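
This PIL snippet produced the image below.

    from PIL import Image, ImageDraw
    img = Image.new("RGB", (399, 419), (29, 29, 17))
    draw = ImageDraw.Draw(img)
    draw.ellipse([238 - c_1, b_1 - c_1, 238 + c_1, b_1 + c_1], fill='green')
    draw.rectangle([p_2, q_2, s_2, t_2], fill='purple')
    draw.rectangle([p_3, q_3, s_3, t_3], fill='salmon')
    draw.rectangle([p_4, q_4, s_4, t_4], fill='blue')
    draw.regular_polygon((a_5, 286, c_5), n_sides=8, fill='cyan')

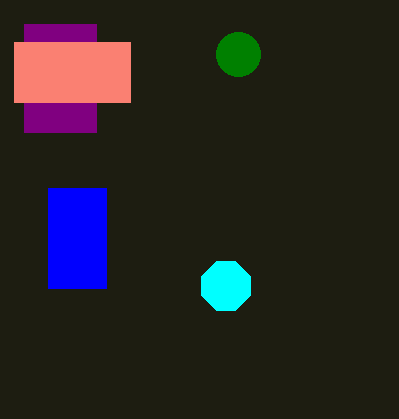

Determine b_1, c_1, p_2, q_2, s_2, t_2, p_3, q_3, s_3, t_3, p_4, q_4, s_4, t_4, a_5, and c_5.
b_1 = 54
c_1 = 22
p_2 = 24
q_2 = 24
s_2 = 96
t_2 = 132
p_3 = 14
q_3 = 42
s_3 = 130
t_3 = 102
p_4 = 48
q_4 = 188
s_4 = 106
t_4 = 288
a_5 = 226
c_5 = 26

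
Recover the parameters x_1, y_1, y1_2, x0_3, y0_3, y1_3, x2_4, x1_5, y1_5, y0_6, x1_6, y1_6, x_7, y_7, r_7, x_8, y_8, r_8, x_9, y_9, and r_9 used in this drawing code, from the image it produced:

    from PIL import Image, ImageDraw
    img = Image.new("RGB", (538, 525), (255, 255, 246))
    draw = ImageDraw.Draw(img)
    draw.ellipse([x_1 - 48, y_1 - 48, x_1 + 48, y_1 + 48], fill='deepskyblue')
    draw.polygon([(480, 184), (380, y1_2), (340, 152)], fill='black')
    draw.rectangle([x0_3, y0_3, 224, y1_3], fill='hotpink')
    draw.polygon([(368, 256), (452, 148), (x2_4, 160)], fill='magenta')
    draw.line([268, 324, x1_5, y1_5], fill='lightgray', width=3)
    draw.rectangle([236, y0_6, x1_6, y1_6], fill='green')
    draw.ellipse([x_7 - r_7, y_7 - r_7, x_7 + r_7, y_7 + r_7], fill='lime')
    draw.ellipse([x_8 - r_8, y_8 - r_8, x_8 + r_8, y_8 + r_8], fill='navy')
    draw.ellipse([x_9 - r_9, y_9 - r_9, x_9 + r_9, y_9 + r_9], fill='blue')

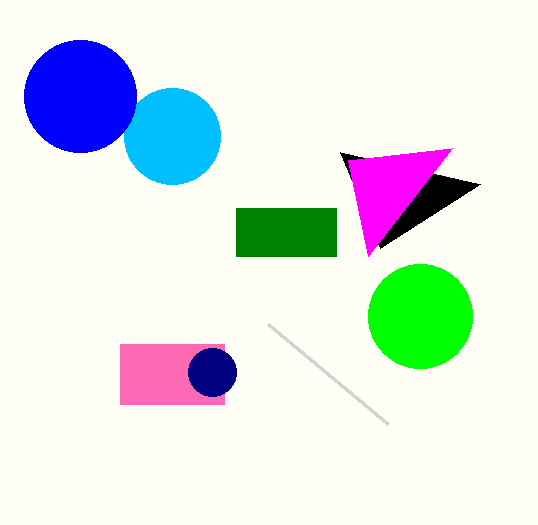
x_1 = 172
y_1 = 136
y1_2 = 248
x0_3 = 120
y0_3 = 344
y1_3 = 404
x2_4 = 348
x1_5 = 388
y1_5 = 424
y0_6 = 208
x1_6 = 336
y1_6 = 256
x_7 = 420
y_7 = 316
r_7 = 52
x_8 = 212
y_8 = 372
r_8 = 24
x_9 = 80
y_9 = 96
r_9 = 56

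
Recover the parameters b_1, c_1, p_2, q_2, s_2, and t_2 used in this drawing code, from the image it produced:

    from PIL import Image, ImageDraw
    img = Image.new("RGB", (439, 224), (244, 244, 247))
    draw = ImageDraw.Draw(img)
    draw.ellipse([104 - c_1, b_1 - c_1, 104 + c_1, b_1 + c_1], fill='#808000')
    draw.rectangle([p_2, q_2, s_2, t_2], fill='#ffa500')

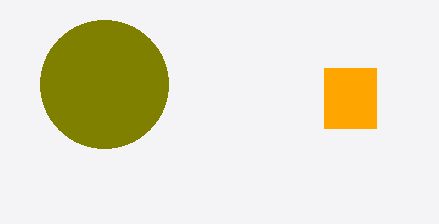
b_1 = 84; c_1 = 64; p_2 = 324; q_2 = 68; s_2 = 376; t_2 = 128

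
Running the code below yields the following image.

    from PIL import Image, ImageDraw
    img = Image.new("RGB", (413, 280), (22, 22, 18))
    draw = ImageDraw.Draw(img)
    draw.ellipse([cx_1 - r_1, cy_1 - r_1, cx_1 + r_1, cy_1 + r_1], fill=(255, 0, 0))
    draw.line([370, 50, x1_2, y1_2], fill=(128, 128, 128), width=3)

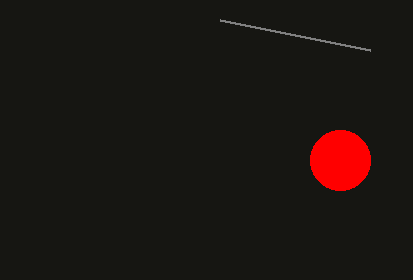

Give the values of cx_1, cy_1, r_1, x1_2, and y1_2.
cx_1 = 340; cy_1 = 160; r_1 = 30; x1_2 = 220; y1_2 = 20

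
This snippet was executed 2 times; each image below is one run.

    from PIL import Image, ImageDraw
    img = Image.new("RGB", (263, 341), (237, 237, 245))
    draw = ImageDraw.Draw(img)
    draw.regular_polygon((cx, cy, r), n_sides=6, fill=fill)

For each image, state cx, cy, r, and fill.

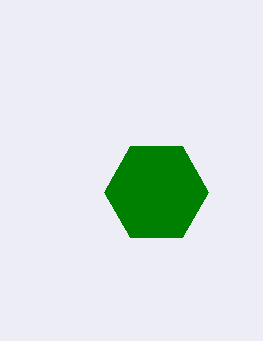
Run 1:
cx = 156, cy = 192, r = 52, fill = 'green'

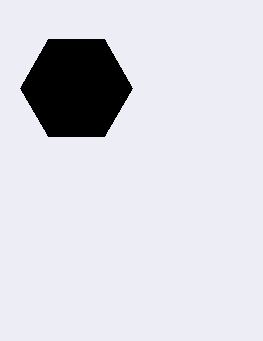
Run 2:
cx = 76; cy = 88; r = 56; fill = 'black'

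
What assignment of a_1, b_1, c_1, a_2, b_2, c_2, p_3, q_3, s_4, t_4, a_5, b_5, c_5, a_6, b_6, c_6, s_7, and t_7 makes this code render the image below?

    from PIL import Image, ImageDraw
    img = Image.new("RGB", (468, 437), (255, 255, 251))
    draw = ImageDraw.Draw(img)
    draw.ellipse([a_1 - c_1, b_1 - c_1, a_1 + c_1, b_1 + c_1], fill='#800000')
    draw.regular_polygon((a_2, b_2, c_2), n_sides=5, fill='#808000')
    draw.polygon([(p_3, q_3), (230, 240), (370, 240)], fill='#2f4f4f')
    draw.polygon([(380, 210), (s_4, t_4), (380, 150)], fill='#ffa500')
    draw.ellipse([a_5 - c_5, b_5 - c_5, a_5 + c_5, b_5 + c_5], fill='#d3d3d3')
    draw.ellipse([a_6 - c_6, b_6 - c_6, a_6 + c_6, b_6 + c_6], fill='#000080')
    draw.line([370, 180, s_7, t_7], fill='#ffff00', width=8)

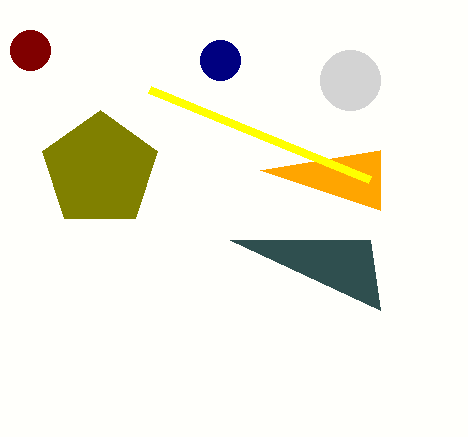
a_1 = 30; b_1 = 50; c_1 = 20; a_2 = 100; b_2 = 170; c_2 = 60; p_3 = 380; q_3 = 310; s_4 = 260; t_4 = 170; a_5 = 350; b_5 = 80; c_5 = 30; a_6 = 220; b_6 = 60; c_6 = 20; s_7 = 150; t_7 = 90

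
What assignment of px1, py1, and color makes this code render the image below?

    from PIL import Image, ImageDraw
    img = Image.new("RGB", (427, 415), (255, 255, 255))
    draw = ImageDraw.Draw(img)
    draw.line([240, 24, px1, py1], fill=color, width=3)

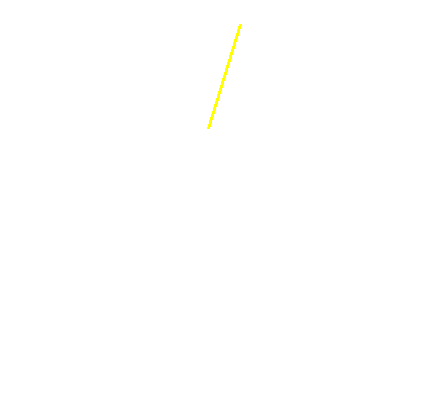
px1 = 208
py1 = 128
color = 'yellow'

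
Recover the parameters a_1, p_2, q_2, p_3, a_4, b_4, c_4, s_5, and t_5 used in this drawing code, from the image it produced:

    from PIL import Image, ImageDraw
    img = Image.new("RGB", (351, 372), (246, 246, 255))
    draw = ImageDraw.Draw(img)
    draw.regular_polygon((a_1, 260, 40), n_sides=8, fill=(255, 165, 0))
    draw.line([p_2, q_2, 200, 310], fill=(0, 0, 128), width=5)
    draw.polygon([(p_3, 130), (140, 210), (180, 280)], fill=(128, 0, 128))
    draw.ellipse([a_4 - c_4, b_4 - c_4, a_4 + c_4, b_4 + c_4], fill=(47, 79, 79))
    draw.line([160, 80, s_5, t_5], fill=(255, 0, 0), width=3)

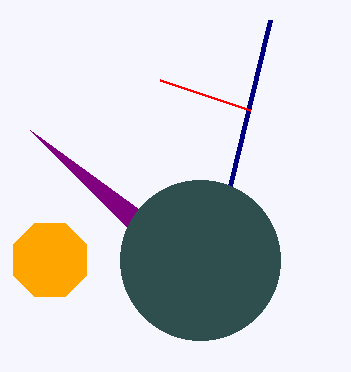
a_1 = 50; p_2 = 270; q_2 = 20; p_3 = 30; a_4 = 200; b_4 = 260; c_4 = 80; s_5 = 250; t_5 = 110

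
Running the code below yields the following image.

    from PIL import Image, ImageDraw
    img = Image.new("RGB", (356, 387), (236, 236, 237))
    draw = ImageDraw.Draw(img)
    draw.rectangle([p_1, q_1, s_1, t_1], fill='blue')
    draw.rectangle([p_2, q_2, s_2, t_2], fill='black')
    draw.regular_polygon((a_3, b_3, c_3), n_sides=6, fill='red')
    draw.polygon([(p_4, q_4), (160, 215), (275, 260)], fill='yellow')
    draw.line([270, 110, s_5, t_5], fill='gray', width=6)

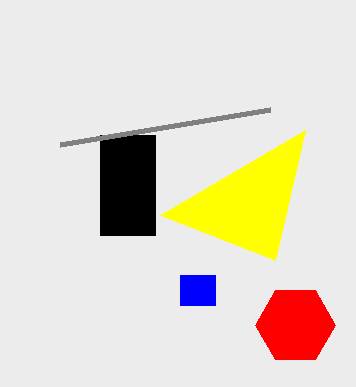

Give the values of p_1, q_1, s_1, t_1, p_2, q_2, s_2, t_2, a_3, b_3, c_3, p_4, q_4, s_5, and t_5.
p_1 = 180
q_1 = 275
s_1 = 215
t_1 = 305
p_2 = 100
q_2 = 135
s_2 = 155
t_2 = 235
a_3 = 295
b_3 = 325
c_3 = 40
p_4 = 305
q_4 = 130
s_5 = 60
t_5 = 145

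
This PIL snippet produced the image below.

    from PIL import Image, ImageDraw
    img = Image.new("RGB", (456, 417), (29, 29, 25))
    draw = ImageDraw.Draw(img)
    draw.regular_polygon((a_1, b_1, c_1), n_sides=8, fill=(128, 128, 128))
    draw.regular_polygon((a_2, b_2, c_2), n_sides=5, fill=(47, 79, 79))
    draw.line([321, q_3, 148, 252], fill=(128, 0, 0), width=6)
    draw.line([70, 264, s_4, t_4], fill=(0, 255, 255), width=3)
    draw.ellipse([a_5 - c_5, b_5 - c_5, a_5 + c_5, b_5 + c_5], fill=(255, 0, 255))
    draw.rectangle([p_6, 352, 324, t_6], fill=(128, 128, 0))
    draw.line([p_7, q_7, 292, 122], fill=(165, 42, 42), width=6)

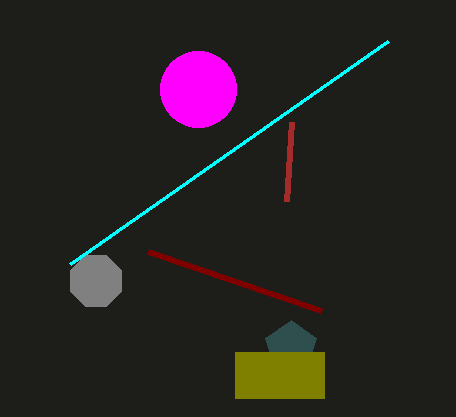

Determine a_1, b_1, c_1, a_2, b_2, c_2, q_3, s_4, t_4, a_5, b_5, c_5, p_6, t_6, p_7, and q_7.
a_1 = 96, b_1 = 281, c_1 = 28, a_2 = 291, b_2 = 347, c_2 = 27, q_3 = 311, s_4 = 388, t_4 = 41, a_5 = 198, b_5 = 89, c_5 = 38, p_6 = 235, t_6 = 398, p_7 = 287, q_7 = 201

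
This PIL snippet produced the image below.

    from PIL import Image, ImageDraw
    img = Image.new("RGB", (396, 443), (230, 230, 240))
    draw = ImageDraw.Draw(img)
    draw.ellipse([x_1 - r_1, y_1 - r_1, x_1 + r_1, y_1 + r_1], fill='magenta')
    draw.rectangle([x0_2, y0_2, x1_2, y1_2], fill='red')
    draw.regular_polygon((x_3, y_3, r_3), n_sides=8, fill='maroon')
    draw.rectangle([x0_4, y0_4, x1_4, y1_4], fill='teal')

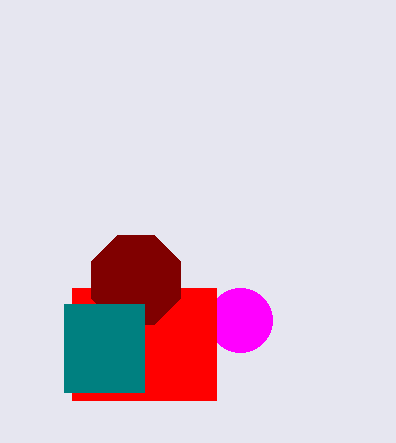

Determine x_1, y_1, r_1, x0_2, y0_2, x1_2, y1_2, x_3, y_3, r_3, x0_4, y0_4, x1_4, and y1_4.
x_1 = 240, y_1 = 320, r_1 = 32, x0_2 = 72, y0_2 = 288, x1_2 = 216, y1_2 = 400, x_3 = 136, y_3 = 280, r_3 = 48, x0_4 = 64, y0_4 = 304, x1_4 = 144, y1_4 = 392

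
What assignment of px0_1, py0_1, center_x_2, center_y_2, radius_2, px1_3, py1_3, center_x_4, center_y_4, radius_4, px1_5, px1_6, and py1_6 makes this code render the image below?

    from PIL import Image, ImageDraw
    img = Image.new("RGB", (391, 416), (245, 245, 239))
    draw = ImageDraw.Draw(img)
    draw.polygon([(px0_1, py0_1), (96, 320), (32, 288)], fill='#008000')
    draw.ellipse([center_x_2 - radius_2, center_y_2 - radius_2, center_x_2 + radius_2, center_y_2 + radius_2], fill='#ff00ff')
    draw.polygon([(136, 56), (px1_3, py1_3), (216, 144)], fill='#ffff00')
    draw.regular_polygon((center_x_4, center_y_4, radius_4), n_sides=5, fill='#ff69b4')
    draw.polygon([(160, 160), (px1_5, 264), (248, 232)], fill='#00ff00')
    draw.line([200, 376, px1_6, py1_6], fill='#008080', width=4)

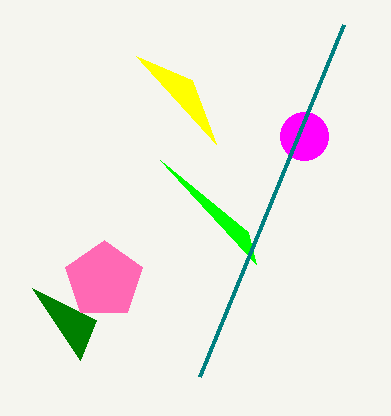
px0_1 = 80, py0_1 = 360, center_x_2 = 304, center_y_2 = 136, radius_2 = 24, px1_3 = 192, py1_3 = 80, center_x_4 = 104, center_y_4 = 280, radius_4 = 40, px1_5 = 256, px1_6 = 344, py1_6 = 24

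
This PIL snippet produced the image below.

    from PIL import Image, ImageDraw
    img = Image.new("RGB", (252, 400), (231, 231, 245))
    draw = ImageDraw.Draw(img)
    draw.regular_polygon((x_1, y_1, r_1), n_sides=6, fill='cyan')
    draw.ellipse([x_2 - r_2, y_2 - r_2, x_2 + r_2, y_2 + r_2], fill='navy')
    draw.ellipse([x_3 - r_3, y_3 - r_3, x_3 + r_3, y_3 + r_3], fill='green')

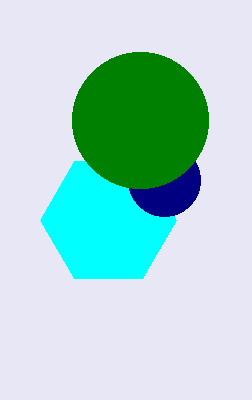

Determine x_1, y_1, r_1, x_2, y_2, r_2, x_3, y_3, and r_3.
x_1 = 108; y_1 = 220; r_1 = 68; x_2 = 164; y_2 = 180; r_2 = 36; x_3 = 140; y_3 = 120; r_3 = 68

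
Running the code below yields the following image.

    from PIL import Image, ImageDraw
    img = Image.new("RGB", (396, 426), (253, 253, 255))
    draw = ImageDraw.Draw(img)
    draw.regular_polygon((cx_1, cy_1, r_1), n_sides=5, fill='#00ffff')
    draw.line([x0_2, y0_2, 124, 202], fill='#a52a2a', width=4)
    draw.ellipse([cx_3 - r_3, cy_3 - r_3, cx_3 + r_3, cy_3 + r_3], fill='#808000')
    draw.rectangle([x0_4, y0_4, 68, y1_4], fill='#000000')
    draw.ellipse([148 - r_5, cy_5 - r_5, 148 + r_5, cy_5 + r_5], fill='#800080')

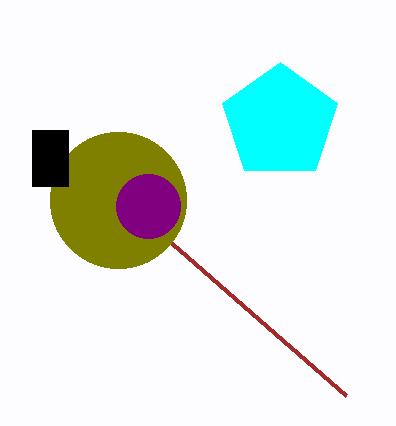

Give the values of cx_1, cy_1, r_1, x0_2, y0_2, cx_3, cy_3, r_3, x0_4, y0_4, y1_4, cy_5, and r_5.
cx_1 = 280, cy_1 = 122, r_1 = 60, x0_2 = 346, y0_2 = 396, cx_3 = 118, cy_3 = 200, r_3 = 68, x0_4 = 32, y0_4 = 130, y1_4 = 186, cy_5 = 206, r_5 = 32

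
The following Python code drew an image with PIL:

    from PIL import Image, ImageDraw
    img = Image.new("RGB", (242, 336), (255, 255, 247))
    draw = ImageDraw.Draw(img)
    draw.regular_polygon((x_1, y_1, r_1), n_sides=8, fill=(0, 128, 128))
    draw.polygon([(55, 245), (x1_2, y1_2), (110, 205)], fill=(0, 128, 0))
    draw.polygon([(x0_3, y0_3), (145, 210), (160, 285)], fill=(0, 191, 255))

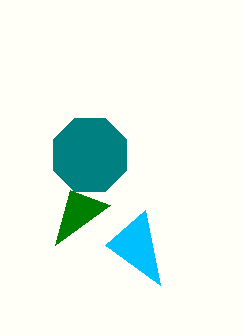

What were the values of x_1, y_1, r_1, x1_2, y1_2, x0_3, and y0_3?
x_1 = 90; y_1 = 155; r_1 = 40; x1_2 = 70; y1_2 = 190; x0_3 = 105; y0_3 = 245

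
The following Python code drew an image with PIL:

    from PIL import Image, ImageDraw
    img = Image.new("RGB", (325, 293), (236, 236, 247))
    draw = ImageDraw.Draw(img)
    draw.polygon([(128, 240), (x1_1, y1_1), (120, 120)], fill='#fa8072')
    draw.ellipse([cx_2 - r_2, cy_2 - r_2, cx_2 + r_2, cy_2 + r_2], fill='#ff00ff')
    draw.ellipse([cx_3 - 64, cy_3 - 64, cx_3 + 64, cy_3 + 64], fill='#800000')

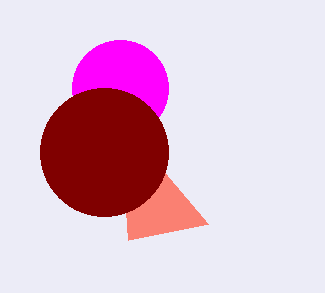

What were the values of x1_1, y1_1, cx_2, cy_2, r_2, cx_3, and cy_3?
x1_1 = 208, y1_1 = 224, cx_2 = 120, cy_2 = 88, r_2 = 48, cx_3 = 104, cy_3 = 152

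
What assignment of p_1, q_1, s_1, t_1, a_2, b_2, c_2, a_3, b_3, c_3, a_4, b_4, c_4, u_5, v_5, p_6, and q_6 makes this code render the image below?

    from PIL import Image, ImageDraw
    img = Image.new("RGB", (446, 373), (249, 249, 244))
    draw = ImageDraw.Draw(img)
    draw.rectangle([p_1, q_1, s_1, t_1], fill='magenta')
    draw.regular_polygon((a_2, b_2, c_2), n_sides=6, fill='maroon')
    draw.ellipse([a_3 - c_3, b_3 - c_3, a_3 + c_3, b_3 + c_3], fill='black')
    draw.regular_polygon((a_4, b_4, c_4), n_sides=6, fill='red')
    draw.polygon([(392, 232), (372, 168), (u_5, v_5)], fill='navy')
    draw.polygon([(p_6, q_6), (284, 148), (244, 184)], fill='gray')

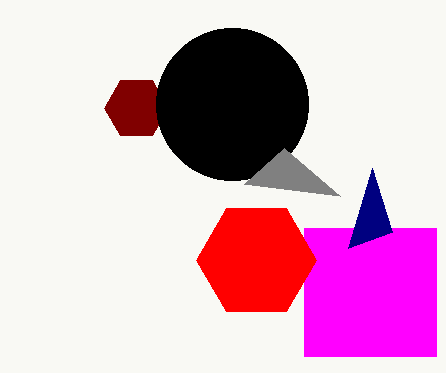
p_1 = 304, q_1 = 228, s_1 = 436, t_1 = 356, a_2 = 136, b_2 = 108, c_2 = 32, a_3 = 232, b_3 = 104, c_3 = 76, a_4 = 256, b_4 = 260, c_4 = 60, u_5 = 348, v_5 = 248, p_6 = 340, q_6 = 196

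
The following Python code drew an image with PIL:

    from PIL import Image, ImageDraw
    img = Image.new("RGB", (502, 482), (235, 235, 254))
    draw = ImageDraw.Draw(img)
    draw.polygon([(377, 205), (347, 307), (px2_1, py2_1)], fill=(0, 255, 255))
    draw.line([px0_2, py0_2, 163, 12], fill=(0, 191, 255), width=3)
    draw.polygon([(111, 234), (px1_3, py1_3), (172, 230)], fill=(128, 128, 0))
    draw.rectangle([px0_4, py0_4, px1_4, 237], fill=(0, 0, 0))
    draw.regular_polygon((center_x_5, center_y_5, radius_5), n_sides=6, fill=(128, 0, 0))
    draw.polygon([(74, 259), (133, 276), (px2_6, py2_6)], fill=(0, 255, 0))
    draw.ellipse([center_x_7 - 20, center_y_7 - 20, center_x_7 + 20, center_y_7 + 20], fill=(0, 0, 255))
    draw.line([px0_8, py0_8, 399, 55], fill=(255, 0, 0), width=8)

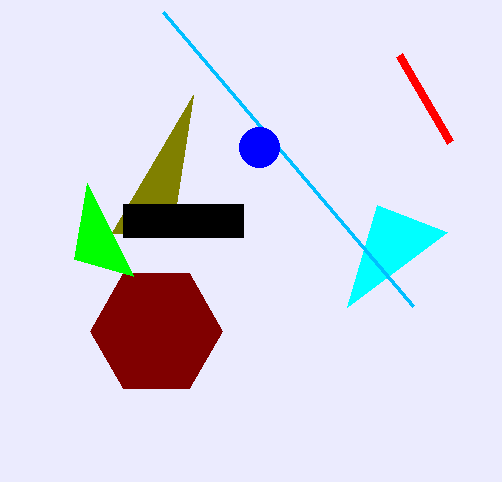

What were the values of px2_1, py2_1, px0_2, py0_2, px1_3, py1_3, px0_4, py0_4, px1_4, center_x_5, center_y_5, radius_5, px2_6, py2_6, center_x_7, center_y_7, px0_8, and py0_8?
px2_1 = 447; py2_1 = 232; px0_2 = 413; py0_2 = 306; px1_3 = 193; py1_3 = 95; px0_4 = 123; py0_4 = 204; px1_4 = 243; center_x_5 = 156; center_y_5 = 331; radius_5 = 66; px2_6 = 87; py2_6 = 183; center_x_7 = 259; center_y_7 = 147; px0_8 = 450; py0_8 = 142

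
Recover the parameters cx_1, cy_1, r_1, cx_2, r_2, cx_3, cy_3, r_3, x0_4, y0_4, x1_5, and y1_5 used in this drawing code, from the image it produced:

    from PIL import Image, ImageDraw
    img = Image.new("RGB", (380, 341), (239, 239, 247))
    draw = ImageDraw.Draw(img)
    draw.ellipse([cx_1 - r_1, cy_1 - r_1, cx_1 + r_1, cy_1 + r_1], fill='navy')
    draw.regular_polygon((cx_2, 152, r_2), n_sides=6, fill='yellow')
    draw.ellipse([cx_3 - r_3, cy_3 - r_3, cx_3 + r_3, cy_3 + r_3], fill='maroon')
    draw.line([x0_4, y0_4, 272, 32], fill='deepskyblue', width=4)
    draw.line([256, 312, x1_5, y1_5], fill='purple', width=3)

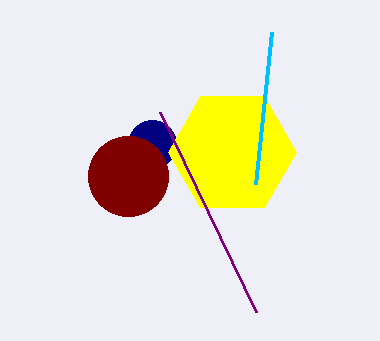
cx_1 = 152
cy_1 = 144
r_1 = 24
cx_2 = 232
r_2 = 64
cx_3 = 128
cy_3 = 176
r_3 = 40
x0_4 = 256
y0_4 = 184
x1_5 = 160
y1_5 = 112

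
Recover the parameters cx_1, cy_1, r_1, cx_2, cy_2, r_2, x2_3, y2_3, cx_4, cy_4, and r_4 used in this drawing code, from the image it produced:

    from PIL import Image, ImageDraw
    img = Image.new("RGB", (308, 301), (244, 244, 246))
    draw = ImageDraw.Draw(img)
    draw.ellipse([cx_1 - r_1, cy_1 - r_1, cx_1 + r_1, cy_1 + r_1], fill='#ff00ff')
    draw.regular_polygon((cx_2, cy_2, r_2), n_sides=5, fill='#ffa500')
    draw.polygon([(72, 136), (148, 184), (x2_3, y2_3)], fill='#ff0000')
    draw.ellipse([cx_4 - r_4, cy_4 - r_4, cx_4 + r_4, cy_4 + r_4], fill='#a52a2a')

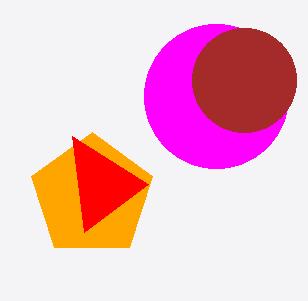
cx_1 = 216, cy_1 = 96, r_1 = 72, cx_2 = 92, cy_2 = 196, r_2 = 64, x2_3 = 84, y2_3 = 232, cx_4 = 244, cy_4 = 80, r_4 = 52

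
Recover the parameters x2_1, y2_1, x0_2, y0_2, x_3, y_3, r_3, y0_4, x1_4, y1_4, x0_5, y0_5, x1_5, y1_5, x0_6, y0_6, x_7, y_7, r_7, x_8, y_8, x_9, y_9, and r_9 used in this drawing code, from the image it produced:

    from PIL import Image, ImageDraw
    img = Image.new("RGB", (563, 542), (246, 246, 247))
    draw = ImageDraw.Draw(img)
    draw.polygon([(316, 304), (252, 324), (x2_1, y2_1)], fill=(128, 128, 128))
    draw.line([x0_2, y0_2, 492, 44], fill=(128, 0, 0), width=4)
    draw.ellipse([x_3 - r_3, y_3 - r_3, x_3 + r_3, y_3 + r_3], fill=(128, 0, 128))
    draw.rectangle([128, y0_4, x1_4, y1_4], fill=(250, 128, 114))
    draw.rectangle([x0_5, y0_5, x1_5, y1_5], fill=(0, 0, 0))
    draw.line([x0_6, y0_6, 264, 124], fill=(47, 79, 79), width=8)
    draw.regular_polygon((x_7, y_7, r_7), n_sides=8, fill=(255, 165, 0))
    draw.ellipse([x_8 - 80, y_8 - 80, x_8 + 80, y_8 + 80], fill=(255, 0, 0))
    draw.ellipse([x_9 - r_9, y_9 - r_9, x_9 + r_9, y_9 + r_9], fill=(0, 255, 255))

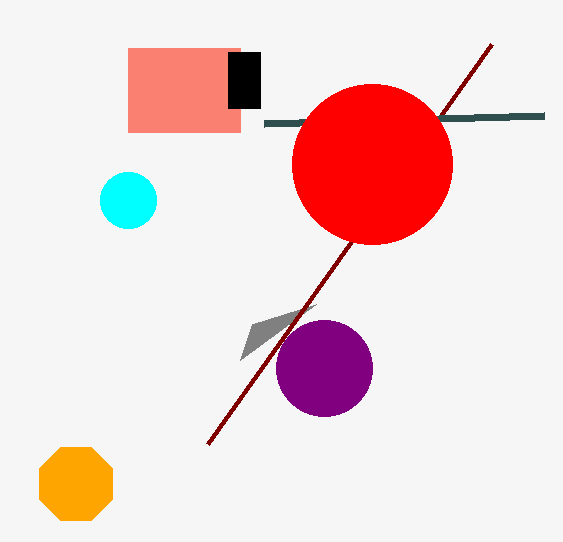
x2_1 = 240; y2_1 = 360; x0_2 = 208; y0_2 = 444; x_3 = 324; y_3 = 368; r_3 = 48; y0_4 = 48; x1_4 = 240; y1_4 = 132; x0_5 = 228; y0_5 = 52; x1_5 = 260; y1_5 = 108; x0_6 = 544; y0_6 = 116; x_7 = 76; y_7 = 484; r_7 = 40; x_8 = 372; y_8 = 164; x_9 = 128; y_9 = 200; r_9 = 28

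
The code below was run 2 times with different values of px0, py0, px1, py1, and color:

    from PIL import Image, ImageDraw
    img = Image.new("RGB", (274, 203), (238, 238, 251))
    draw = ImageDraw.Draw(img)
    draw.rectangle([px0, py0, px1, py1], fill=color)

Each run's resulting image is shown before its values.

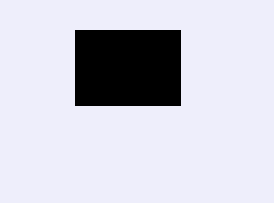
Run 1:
px0 = 75; py0 = 30; px1 = 180; py1 = 105; color = 'black'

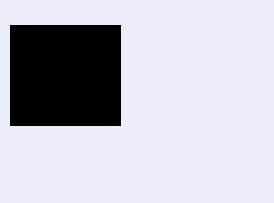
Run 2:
px0 = 10
py0 = 25
px1 = 120
py1 = 125
color = 'black'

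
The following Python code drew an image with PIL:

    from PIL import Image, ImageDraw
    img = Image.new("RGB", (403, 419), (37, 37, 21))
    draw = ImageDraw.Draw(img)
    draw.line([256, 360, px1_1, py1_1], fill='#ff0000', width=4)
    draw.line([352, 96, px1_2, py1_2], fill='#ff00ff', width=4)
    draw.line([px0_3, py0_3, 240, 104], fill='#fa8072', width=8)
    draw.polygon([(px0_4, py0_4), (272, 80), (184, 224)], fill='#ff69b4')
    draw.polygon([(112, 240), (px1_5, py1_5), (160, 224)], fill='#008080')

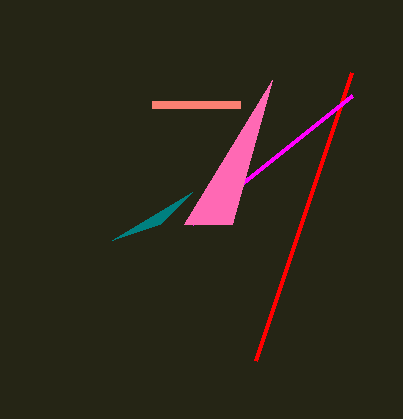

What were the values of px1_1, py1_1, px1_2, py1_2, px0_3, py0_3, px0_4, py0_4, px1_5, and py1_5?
px1_1 = 352; py1_1 = 72; px1_2 = 192; py1_2 = 224; px0_3 = 152; py0_3 = 104; px0_4 = 232; py0_4 = 224; px1_5 = 192; py1_5 = 192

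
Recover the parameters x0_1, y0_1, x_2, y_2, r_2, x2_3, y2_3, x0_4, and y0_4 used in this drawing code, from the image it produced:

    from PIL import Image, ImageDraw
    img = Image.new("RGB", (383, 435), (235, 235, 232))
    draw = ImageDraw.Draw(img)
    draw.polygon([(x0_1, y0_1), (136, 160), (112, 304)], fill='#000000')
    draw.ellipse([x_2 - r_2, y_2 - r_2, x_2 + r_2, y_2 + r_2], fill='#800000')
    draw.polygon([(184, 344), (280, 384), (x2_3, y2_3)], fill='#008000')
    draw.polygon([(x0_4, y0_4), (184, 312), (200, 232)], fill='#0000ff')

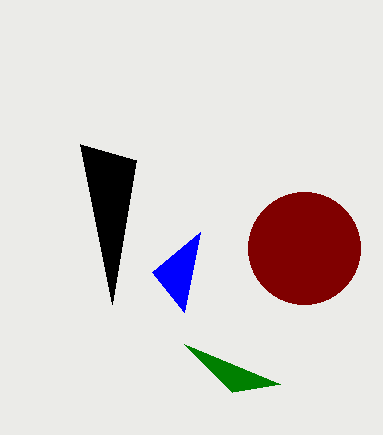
x0_1 = 80; y0_1 = 144; x_2 = 304; y_2 = 248; r_2 = 56; x2_3 = 232; y2_3 = 392; x0_4 = 152; y0_4 = 272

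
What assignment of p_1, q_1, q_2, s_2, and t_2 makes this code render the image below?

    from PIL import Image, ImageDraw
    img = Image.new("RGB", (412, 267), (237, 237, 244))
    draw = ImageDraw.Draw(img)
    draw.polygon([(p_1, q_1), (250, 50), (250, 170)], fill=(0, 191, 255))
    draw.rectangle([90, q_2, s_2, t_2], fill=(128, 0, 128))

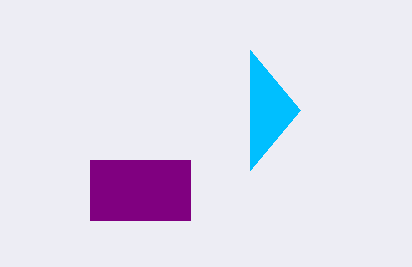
p_1 = 300
q_1 = 110
q_2 = 160
s_2 = 190
t_2 = 220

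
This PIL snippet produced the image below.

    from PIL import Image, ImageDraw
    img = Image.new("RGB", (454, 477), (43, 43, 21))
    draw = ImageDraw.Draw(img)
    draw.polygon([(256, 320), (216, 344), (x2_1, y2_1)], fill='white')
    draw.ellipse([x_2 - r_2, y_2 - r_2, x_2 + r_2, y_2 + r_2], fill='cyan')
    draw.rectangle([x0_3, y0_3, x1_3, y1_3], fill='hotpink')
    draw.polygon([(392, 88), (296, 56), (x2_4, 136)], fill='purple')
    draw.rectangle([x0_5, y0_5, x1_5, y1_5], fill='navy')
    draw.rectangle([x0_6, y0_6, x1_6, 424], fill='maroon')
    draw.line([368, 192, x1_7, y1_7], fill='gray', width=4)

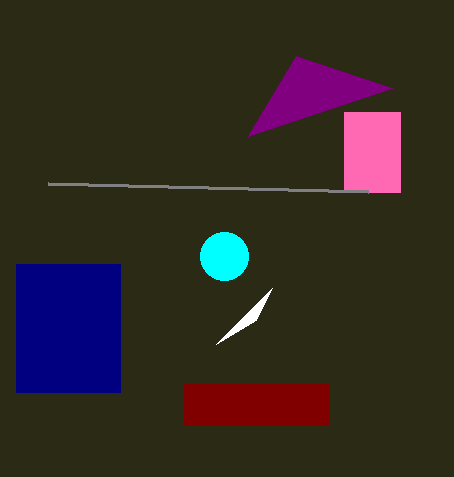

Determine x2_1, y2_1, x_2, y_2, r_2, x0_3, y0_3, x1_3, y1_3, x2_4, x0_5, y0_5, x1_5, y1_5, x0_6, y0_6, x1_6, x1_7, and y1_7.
x2_1 = 272; y2_1 = 288; x_2 = 224; y_2 = 256; r_2 = 24; x0_3 = 344; y0_3 = 112; x1_3 = 400; y1_3 = 192; x2_4 = 248; x0_5 = 16; y0_5 = 264; x1_5 = 120; y1_5 = 392; x0_6 = 184; y0_6 = 384; x1_6 = 328; x1_7 = 48; y1_7 = 184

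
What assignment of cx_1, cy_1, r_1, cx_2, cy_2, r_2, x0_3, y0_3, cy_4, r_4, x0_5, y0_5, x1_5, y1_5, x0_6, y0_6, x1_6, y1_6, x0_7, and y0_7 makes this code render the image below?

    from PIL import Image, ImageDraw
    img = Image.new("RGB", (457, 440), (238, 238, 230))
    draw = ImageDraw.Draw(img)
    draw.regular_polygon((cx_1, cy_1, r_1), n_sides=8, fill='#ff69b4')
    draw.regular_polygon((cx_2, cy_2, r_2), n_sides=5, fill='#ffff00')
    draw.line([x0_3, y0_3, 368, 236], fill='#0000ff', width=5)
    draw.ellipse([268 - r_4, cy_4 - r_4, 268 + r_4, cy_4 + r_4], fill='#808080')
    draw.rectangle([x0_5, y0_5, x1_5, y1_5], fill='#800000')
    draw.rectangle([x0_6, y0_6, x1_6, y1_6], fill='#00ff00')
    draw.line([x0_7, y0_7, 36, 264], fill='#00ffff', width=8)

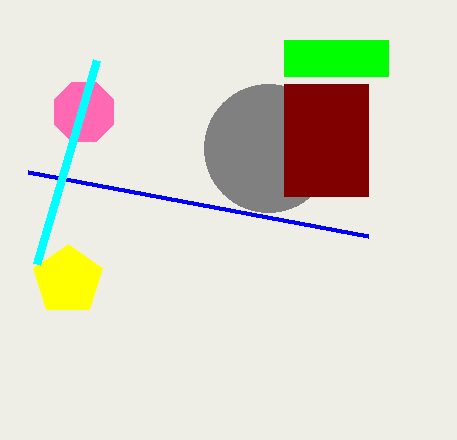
cx_1 = 84; cy_1 = 112; r_1 = 32; cx_2 = 68; cy_2 = 280; r_2 = 36; x0_3 = 28; y0_3 = 172; cy_4 = 148; r_4 = 64; x0_5 = 284; y0_5 = 84; x1_5 = 368; y1_5 = 196; x0_6 = 284; y0_6 = 40; x1_6 = 388; y1_6 = 76; x0_7 = 96; y0_7 = 60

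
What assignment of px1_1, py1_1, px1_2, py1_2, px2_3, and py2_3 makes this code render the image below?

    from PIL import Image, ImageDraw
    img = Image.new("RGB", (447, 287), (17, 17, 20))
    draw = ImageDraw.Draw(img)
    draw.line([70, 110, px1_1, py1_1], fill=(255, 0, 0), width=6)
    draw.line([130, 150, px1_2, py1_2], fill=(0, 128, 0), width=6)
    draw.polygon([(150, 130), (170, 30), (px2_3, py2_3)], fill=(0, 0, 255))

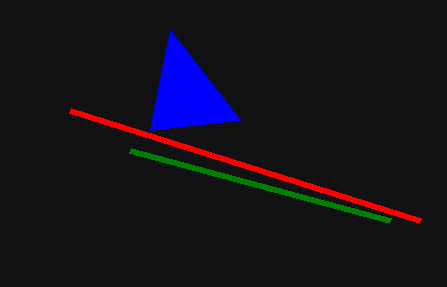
px1_1 = 420; py1_1 = 220; px1_2 = 390; py1_2 = 220; px2_3 = 240; py2_3 = 120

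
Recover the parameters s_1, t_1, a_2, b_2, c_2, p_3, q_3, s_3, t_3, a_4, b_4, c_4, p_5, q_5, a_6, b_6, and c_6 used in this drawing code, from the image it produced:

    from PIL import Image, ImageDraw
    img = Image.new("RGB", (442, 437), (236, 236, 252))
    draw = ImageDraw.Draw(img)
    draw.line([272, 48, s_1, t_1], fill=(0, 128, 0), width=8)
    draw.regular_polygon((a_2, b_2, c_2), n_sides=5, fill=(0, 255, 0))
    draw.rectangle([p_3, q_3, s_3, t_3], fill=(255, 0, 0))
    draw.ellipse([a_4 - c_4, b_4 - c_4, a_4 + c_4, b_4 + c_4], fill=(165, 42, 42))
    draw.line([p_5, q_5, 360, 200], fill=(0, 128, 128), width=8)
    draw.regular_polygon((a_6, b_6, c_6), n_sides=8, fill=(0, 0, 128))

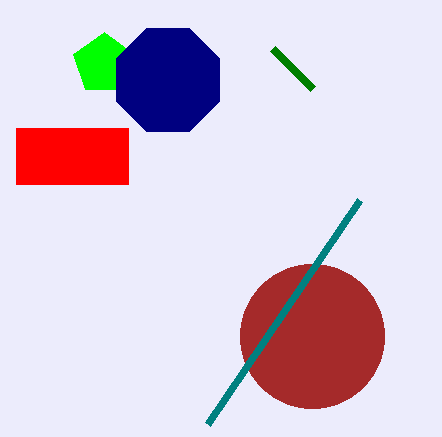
s_1 = 312
t_1 = 88
a_2 = 104
b_2 = 64
c_2 = 32
p_3 = 16
q_3 = 128
s_3 = 128
t_3 = 184
a_4 = 312
b_4 = 336
c_4 = 72
p_5 = 208
q_5 = 424
a_6 = 168
b_6 = 80
c_6 = 56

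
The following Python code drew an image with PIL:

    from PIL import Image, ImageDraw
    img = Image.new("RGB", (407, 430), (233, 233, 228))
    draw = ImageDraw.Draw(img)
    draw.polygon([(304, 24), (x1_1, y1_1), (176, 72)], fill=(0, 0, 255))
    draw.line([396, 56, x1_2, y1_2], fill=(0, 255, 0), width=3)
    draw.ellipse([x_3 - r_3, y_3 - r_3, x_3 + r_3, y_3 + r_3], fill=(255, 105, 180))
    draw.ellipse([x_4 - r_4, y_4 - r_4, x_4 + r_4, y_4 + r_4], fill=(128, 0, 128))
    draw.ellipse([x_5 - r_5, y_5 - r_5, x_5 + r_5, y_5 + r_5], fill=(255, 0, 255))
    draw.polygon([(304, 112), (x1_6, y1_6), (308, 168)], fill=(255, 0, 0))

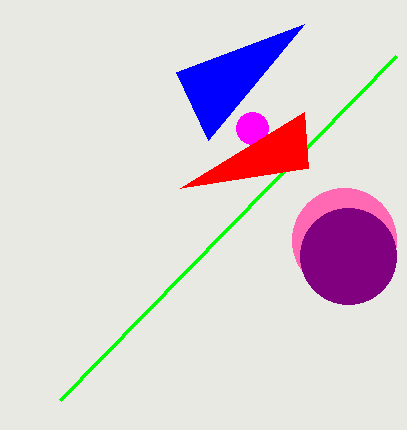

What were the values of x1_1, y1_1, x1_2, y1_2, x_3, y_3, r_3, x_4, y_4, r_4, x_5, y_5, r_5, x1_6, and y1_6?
x1_1 = 208, y1_1 = 140, x1_2 = 60, y1_2 = 400, x_3 = 344, y_3 = 240, r_3 = 52, x_4 = 348, y_4 = 256, r_4 = 48, x_5 = 252, y_5 = 128, r_5 = 16, x1_6 = 180, y1_6 = 188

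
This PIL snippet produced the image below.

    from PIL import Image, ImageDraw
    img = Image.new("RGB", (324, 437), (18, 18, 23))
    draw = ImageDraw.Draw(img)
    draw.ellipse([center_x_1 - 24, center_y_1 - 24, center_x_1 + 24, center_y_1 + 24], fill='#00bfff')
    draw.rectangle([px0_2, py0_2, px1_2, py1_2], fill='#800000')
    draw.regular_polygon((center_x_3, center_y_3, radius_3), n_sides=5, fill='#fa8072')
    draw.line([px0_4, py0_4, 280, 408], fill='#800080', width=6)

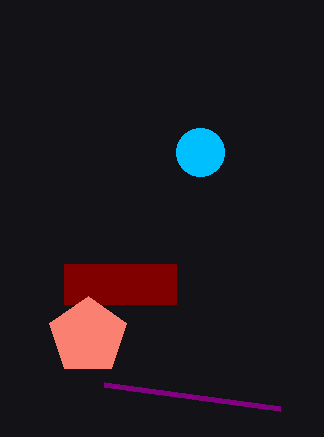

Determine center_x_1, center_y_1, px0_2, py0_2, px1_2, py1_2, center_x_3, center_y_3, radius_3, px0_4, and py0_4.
center_x_1 = 200; center_y_1 = 152; px0_2 = 64; py0_2 = 264; px1_2 = 176; py1_2 = 304; center_x_3 = 88; center_y_3 = 336; radius_3 = 40; px0_4 = 104; py0_4 = 384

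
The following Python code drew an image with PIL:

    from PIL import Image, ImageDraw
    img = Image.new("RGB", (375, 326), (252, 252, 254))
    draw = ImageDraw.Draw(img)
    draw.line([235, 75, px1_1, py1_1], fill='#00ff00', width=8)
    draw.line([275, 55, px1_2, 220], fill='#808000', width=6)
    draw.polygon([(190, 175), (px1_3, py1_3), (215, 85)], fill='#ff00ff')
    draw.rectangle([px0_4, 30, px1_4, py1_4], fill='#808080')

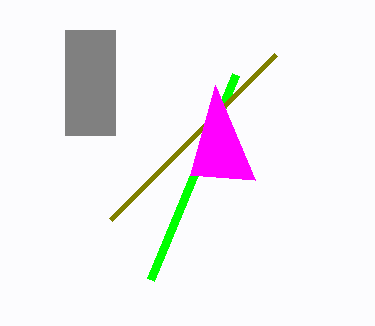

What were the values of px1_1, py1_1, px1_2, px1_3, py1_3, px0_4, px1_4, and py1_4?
px1_1 = 150; py1_1 = 280; px1_2 = 110; px1_3 = 255; py1_3 = 180; px0_4 = 65; px1_4 = 115; py1_4 = 135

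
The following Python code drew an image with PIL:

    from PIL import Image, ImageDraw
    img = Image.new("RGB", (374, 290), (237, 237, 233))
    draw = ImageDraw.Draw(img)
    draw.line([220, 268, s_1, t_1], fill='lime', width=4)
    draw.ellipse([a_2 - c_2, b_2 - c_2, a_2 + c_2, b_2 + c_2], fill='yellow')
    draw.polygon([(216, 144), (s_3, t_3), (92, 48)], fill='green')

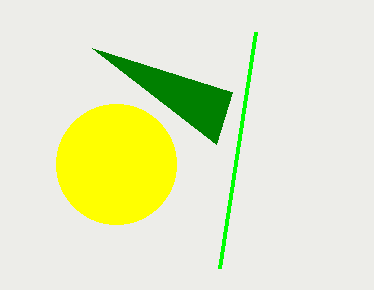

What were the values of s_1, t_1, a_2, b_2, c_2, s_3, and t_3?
s_1 = 256
t_1 = 32
a_2 = 116
b_2 = 164
c_2 = 60
s_3 = 232
t_3 = 92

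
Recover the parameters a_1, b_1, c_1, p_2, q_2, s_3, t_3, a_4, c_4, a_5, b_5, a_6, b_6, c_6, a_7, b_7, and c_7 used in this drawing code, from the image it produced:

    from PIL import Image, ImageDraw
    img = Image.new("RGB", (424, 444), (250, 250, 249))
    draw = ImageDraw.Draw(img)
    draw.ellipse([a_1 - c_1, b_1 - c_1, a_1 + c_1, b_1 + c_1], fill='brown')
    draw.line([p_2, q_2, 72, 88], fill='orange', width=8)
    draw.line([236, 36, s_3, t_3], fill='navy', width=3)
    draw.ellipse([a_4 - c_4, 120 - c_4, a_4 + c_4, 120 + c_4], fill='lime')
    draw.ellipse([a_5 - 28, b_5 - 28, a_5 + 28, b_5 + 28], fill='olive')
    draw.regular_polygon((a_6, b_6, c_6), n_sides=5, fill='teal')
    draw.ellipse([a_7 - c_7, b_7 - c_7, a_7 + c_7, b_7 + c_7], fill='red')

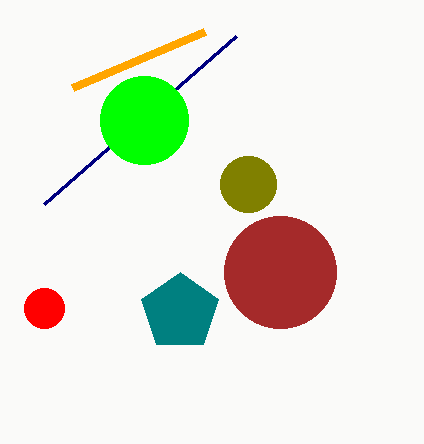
a_1 = 280, b_1 = 272, c_1 = 56, p_2 = 204, q_2 = 32, s_3 = 44, t_3 = 204, a_4 = 144, c_4 = 44, a_5 = 248, b_5 = 184, a_6 = 180, b_6 = 312, c_6 = 40, a_7 = 44, b_7 = 308, c_7 = 20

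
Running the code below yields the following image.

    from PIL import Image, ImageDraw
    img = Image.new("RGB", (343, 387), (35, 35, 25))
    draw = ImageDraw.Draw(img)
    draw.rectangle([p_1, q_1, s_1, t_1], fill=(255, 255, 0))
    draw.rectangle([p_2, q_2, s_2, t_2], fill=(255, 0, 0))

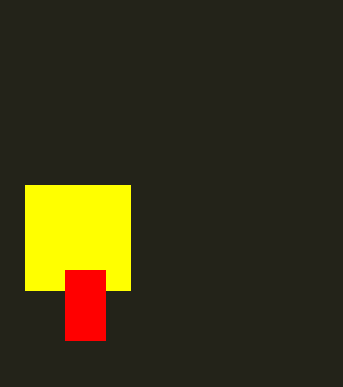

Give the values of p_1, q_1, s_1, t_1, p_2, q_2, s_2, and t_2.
p_1 = 25, q_1 = 185, s_1 = 130, t_1 = 290, p_2 = 65, q_2 = 270, s_2 = 105, t_2 = 340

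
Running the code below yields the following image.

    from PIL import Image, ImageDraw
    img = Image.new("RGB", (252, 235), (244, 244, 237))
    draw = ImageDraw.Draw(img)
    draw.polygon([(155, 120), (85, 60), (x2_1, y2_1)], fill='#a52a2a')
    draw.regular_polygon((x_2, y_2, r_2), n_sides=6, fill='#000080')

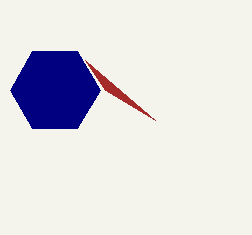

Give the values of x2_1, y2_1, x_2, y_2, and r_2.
x2_1 = 105
y2_1 = 90
x_2 = 55
y_2 = 90
r_2 = 45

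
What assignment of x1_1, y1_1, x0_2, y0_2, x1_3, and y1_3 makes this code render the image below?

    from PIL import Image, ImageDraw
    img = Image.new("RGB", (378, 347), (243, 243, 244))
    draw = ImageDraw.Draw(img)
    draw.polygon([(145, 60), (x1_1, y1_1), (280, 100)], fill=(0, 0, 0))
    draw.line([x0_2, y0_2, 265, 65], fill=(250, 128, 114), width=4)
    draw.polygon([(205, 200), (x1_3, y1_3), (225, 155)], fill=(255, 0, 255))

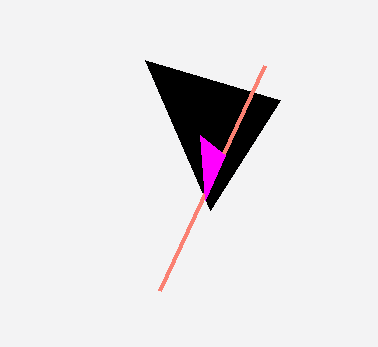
x1_1 = 210
y1_1 = 210
x0_2 = 160
y0_2 = 290
x1_3 = 200
y1_3 = 135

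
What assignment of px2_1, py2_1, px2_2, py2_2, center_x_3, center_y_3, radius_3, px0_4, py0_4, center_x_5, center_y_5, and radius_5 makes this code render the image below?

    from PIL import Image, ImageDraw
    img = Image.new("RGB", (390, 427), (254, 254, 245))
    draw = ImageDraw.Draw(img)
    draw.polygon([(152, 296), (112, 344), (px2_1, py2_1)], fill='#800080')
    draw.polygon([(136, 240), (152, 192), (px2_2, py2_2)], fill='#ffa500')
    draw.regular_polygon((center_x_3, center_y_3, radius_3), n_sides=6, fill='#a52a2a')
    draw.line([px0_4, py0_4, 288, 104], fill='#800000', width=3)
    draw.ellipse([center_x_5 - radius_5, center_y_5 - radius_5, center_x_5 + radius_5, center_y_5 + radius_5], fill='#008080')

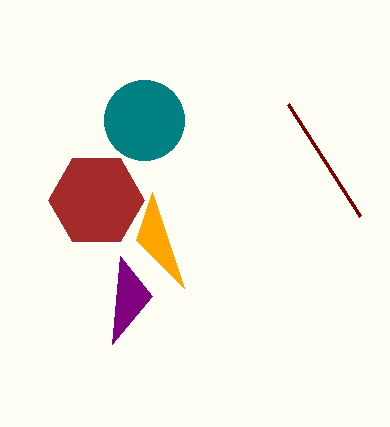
px2_1 = 120, py2_1 = 256, px2_2 = 184, py2_2 = 288, center_x_3 = 96, center_y_3 = 200, radius_3 = 48, px0_4 = 360, py0_4 = 216, center_x_5 = 144, center_y_5 = 120, radius_5 = 40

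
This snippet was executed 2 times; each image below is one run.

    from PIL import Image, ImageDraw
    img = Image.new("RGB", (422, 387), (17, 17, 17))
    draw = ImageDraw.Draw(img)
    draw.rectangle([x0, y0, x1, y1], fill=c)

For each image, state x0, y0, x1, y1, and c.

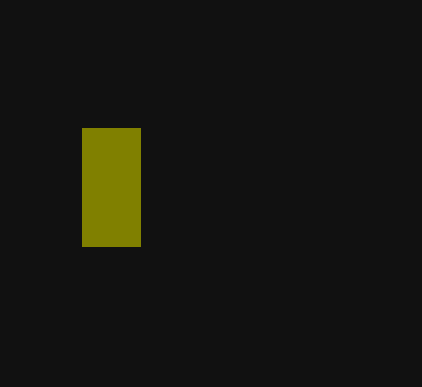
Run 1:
x0 = 82, y0 = 128, x1 = 140, y1 = 246, c = 'olive'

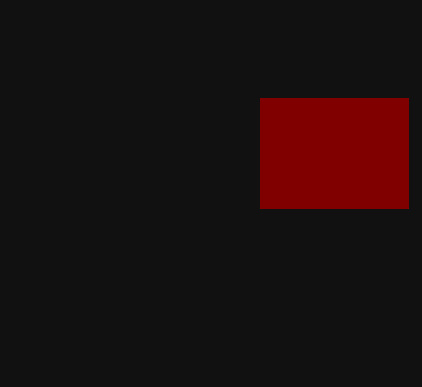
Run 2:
x0 = 260, y0 = 98, x1 = 408, y1 = 208, c = 'maroon'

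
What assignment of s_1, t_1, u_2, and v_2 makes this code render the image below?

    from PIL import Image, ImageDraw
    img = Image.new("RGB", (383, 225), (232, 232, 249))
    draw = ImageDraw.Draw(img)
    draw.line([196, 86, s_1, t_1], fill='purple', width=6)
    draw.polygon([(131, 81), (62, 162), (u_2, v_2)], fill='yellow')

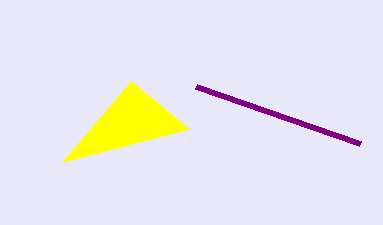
s_1 = 360; t_1 = 143; u_2 = 189; v_2 = 129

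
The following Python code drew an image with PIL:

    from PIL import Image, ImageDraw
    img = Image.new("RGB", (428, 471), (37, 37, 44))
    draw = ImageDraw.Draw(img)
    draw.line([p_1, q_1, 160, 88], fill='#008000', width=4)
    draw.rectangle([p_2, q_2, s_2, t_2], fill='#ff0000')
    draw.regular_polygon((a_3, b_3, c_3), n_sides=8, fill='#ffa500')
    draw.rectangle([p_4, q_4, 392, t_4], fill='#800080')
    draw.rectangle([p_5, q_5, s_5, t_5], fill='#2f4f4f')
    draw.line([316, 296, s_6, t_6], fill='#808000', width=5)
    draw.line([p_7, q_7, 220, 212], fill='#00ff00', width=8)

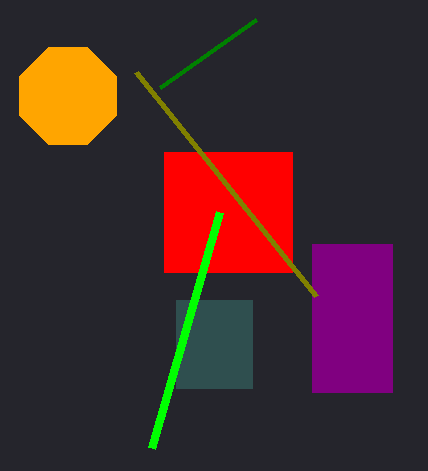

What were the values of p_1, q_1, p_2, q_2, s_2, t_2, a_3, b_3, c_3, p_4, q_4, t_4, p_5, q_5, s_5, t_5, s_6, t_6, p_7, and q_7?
p_1 = 256, q_1 = 20, p_2 = 164, q_2 = 152, s_2 = 292, t_2 = 272, a_3 = 68, b_3 = 96, c_3 = 52, p_4 = 312, q_4 = 244, t_4 = 392, p_5 = 176, q_5 = 300, s_5 = 252, t_5 = 388, s_6 = 136, t_6 = 72, p_7 = 152, q_7 = 448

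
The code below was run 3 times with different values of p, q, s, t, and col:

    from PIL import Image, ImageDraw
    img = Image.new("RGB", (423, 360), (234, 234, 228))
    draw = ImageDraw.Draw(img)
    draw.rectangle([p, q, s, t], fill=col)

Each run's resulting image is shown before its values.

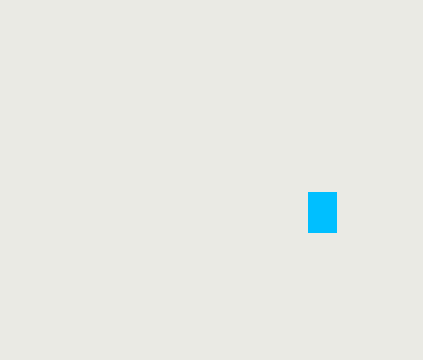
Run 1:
p = 308, q = 192, s = 336, t = 232, col = 'deepskyblue'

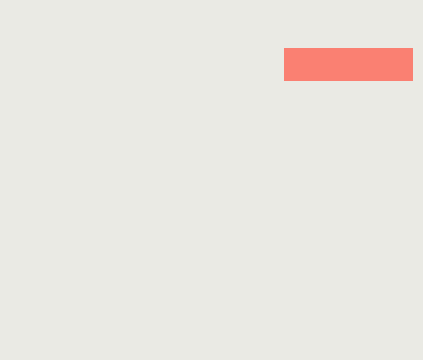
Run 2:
p = 284
q = 48
s = 412
t = 80
col = 'salmon'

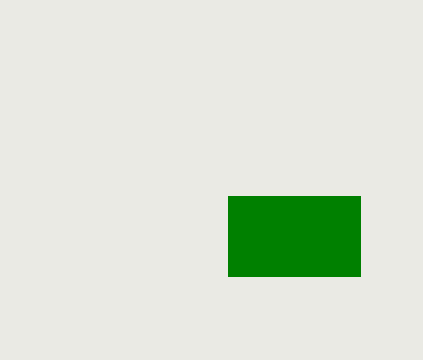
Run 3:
p = 228; q = 196; s = 360; t = 276; col = 'green'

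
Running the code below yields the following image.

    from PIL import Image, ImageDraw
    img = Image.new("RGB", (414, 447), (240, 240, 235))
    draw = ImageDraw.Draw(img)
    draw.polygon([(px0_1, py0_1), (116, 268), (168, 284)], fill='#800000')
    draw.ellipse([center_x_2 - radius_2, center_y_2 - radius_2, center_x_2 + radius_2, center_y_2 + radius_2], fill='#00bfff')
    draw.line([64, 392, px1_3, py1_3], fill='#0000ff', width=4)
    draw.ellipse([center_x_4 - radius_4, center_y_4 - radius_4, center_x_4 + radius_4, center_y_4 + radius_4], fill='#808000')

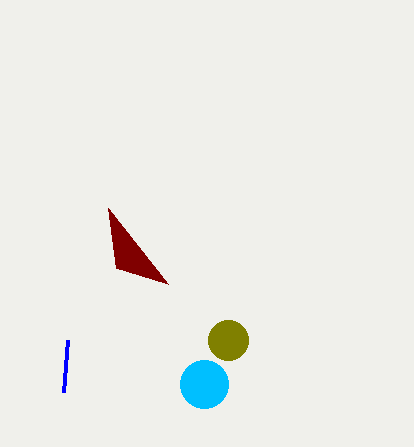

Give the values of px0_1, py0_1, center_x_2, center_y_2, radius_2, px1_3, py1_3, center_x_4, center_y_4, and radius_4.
px0_1 = 108; py0_1 = 208; center_x_2 = 204; center_y_2 = 384; radius_2 = 24; px1_3 = 68; py1_3 = 340; center_x_4 = 228; center_y_4 = 340; radius_4 = 20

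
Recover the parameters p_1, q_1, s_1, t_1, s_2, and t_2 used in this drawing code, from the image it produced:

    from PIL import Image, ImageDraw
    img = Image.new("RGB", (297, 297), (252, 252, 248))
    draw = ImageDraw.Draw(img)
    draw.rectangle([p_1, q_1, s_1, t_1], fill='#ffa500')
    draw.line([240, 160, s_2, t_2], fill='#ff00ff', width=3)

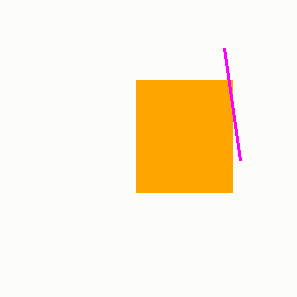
p_1 = 136
q_1 = 80
s_1 = 232
t_1 = 192
s_2 = 224
t_2 = 48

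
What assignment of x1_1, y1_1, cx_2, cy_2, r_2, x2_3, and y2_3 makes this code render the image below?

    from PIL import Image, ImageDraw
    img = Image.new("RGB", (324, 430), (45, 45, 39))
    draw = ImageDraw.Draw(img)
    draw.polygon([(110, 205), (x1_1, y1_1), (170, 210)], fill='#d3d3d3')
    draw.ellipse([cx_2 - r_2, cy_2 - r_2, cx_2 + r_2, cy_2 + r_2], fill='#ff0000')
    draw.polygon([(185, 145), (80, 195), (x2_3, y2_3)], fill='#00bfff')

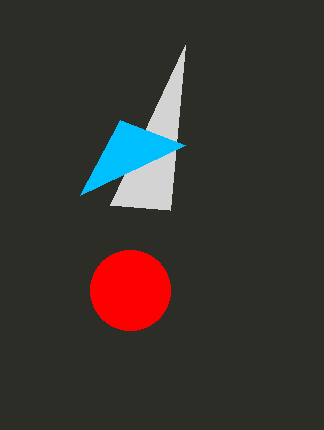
x1_1 = 185, y1_1 = 45, cx_2 = 130, cy_2 = 290, r_2 = 40, x2_3 = 120, y2_3 = 120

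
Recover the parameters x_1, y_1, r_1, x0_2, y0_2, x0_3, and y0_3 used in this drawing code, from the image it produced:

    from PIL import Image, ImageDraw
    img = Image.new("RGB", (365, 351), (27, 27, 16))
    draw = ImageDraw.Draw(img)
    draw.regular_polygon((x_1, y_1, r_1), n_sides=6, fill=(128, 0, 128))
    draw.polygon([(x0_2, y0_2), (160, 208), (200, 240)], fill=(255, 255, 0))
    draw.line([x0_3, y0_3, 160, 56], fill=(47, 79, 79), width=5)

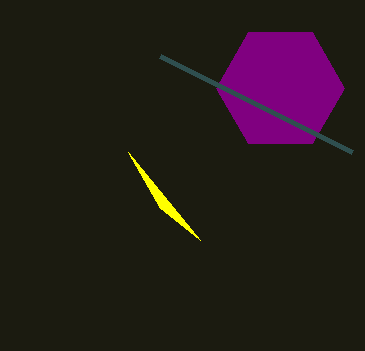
x_1 = 280
y_1 = 88
r_1 = 64
x0_2 = 128
y0_2 = 152
x0_3 = 352
y0_3 = 152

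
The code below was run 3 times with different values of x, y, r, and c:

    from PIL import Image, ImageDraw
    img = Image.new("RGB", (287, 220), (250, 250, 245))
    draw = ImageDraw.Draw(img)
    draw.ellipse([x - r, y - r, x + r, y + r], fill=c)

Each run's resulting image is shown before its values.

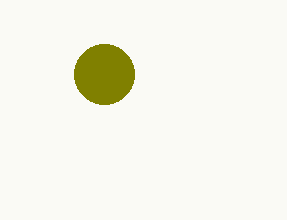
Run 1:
x = 104; y = 74; r = 30; c = 'olive'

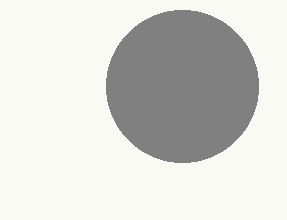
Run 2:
x = 182, y = 86, r = 76, c = 'gray'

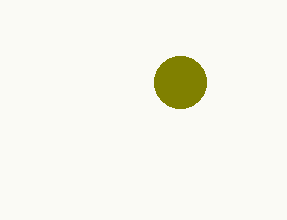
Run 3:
x = 180, y = 82, r = 26, c = 'olive'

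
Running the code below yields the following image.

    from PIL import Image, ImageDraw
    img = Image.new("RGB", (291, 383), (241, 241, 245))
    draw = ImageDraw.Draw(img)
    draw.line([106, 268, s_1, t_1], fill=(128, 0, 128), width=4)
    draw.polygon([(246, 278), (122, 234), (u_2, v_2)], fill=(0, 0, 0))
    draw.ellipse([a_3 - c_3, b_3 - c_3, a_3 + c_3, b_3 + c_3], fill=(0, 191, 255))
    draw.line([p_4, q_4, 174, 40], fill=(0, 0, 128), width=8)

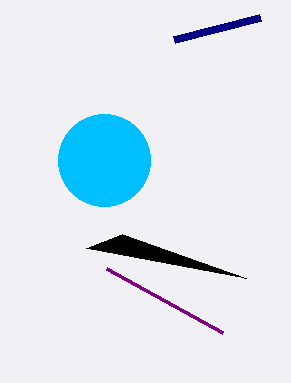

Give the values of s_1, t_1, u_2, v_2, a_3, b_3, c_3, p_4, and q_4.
s_1 = 222, t_1 = 332, u_2 = 86, v_2 = 248, a_3 = 104, b_3 = 160, c_3 = 46, p_4 = 260, q_4 = 18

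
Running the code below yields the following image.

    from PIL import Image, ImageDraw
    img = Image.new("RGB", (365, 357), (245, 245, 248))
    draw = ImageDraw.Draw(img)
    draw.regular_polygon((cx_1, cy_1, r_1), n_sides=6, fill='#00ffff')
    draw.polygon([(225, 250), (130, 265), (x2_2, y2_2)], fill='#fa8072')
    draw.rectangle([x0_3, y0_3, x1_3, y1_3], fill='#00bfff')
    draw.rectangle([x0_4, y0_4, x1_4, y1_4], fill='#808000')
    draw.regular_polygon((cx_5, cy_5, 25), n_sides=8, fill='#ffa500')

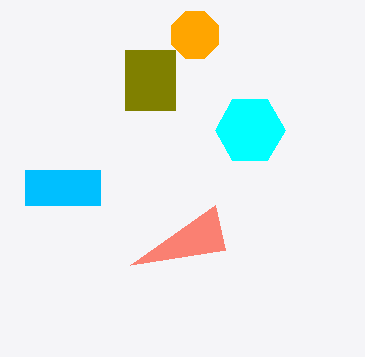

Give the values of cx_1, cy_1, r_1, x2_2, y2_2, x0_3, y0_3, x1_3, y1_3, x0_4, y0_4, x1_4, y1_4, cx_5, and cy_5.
cx_1 = 250
cy_1 = 130
r_1 = 35
x2_2 = 215
y2_2 = 205
x0_3 = 25
y0_3 = 170
x1_3 = 100
y1_3 = 205
x0_4 = 125
y0_4 = 50
x1_4 = 175
y1_4 = 110
cx_5 = 195
cy_5 = 35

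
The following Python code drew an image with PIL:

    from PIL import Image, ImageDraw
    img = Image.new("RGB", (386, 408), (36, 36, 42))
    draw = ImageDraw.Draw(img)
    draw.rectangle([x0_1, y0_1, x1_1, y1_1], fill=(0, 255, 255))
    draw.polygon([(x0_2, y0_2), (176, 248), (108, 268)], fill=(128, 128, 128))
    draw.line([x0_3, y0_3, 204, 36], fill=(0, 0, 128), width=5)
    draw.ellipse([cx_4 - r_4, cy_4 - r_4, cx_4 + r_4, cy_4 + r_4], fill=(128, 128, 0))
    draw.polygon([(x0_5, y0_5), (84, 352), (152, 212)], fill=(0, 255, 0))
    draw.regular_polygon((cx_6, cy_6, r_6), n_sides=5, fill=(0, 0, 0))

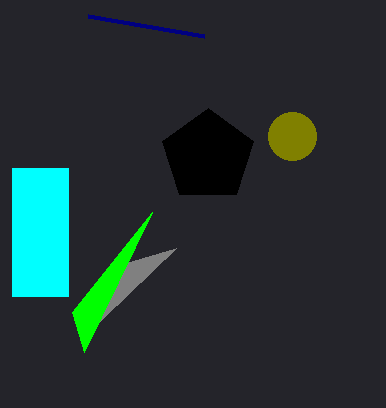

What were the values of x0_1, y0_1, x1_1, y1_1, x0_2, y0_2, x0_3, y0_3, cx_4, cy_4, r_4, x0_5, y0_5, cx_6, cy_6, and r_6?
x0_1 = 12, y0_1 = 168, x1_1 = 68, y1_1 = 296, x0_2 = 80, y0_2 = 340, x0_3 = 88, y0_3 = 16, cx_4 = 292, cy_4 = 136, r_4 = 24, x0_5 = 72, y0_5 = 312, cx_6 = 208, cy_6 = 156, r_6 = 48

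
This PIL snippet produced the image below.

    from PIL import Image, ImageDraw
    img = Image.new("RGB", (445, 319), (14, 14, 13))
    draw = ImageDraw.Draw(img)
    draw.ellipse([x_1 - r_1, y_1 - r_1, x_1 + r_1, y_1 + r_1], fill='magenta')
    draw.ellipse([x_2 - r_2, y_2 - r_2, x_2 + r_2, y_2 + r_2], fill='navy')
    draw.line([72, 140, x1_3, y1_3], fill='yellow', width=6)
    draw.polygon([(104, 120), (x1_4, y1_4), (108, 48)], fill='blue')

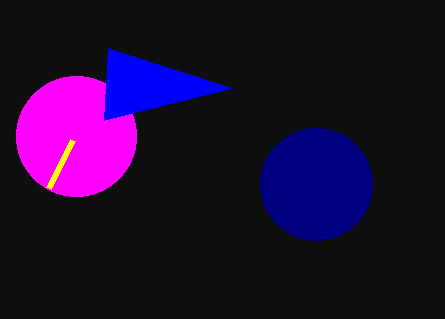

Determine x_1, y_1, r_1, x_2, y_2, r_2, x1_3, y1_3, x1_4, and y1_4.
x_1 = 76
y_1 = 136
r_1 = 60
x_2 = 316
y_2 = 184
r_2 = 56
x1_3 = 48
y1_3 = 188
x1_4 = 232
y1_4 = 88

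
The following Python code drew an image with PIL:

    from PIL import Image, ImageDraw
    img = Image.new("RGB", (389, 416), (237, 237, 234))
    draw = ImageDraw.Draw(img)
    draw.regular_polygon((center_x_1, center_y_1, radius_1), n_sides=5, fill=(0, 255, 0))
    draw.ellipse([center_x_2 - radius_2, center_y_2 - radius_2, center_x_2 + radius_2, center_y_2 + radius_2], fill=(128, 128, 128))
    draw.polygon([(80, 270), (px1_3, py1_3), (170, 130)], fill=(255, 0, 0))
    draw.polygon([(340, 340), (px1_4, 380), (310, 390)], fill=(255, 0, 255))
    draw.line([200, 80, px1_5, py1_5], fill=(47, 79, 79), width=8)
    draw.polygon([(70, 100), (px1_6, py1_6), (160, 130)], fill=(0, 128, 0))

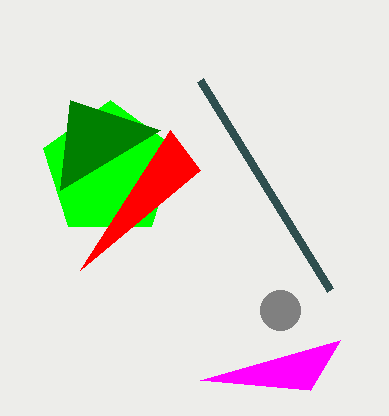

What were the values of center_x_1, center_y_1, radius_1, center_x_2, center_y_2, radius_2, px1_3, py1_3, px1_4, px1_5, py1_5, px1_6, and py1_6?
center_x_1 = 110, center_y_1 = 170, radius_1 = 70, center_x_2 = 280, center_y_2 = 310, radius_2 = 20, px1_3 = 200, py1_3 = 170, px1_4 = 200, px1_5 = 330, py1_5 = 290, px1_6 = 60, py1_6 = 190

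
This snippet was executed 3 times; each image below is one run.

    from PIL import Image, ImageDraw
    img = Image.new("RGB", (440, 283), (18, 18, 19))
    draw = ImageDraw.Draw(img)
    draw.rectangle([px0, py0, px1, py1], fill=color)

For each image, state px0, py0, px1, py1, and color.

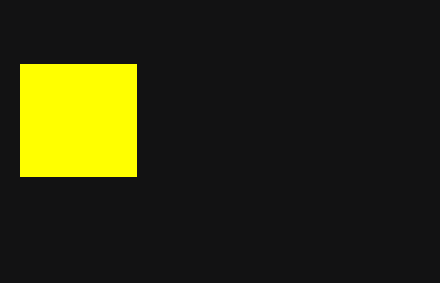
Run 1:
px0 = 20, py0 = 64, px1 = 136, py1 = 176, color = 'yellow'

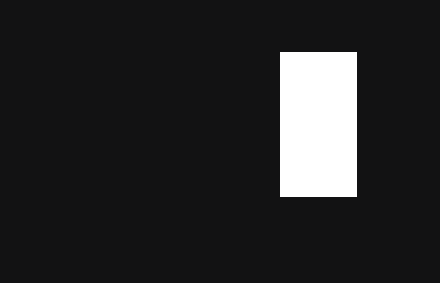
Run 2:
px0 = 280; py0 = 52; px1 = 356; py1 = 196; color = 'white'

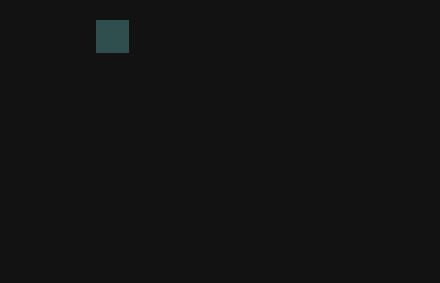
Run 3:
px0 = 96
py0 = 20
px1 = 128
py1 = 52
color = 'darkslategray'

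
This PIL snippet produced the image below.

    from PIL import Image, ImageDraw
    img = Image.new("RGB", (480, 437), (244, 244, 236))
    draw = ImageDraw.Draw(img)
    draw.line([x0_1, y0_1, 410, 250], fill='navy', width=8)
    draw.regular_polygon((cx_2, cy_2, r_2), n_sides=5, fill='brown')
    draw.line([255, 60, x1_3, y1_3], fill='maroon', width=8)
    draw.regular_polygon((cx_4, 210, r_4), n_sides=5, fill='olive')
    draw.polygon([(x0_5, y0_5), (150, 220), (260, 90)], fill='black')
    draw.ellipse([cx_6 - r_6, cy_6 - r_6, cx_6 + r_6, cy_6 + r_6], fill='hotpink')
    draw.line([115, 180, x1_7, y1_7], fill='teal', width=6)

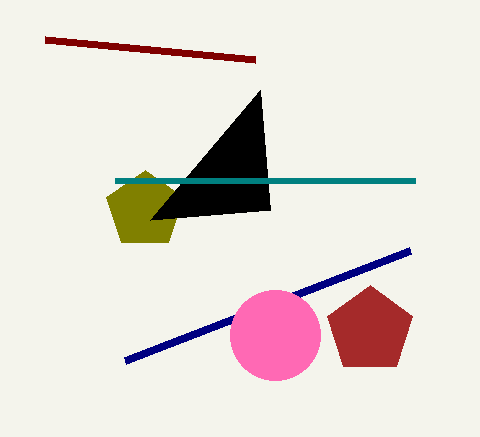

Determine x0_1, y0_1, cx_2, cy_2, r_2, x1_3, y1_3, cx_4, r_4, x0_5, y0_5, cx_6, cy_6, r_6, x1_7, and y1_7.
x0_1 = 125, y0_1 = 360, cx_2 = 370, cy_2 = 330, r_2 = 45, x1_3 = 45, y1_3 = 40, cx_4 = 145, r_4 = 40, x0_5 = 270, y0_5 = 210, cx_6 = 275, cy_6 = 335, r_6 = 45, x1_7 = 415, y1_7 = 180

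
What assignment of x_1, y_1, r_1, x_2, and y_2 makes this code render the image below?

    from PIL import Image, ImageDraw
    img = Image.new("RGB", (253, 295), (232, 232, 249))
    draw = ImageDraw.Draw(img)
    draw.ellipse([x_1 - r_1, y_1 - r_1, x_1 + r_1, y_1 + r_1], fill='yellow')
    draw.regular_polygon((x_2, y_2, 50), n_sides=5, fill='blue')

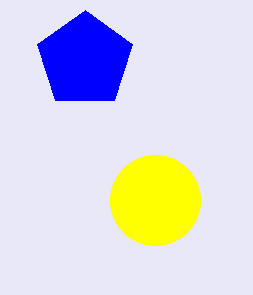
x_1 = 155, y_1 = 200, r_1 = 45, x_2 = 85, y_2 = 60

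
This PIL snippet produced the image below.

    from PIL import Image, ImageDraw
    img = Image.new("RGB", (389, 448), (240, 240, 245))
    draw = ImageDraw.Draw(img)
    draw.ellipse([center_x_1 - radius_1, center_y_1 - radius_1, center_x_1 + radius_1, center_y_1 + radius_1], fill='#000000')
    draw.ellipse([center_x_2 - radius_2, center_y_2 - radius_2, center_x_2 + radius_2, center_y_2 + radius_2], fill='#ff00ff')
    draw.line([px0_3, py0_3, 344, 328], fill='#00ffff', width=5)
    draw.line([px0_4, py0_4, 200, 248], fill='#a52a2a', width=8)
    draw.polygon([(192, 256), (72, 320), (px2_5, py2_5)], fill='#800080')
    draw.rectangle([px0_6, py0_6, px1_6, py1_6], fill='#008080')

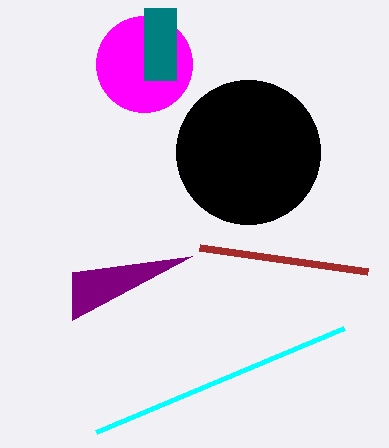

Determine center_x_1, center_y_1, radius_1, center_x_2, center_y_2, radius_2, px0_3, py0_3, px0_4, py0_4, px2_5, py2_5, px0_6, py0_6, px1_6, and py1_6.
center_x_1 = 248
center_y_1 = 152
radius_1 = 72
center_x_2 = 144
center_y_2 = 64
radius_2 = 48
px0_3 = 96
py0_3 = 432
px0_4 = 368
py0_4 = 272
px2_5 = 72
py2_5 = 272
px0_6 = 144
py0_6 = 8
px1_6 = 176
py1_6 = 80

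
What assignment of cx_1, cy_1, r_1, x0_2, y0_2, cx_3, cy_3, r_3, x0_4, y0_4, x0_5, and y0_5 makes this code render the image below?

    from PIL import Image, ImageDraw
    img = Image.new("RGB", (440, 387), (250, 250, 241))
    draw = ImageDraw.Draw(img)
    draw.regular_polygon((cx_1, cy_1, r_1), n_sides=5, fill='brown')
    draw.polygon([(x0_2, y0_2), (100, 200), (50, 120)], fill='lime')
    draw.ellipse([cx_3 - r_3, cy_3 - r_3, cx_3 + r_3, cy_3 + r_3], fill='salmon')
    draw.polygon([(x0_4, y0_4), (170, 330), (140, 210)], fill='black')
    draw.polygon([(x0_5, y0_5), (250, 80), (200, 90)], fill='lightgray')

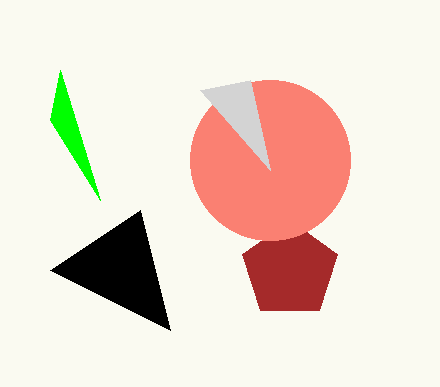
cx_1 = 290
cy_1 = 270
r_1 = 50
x0_2 = 60
y0_2 = 70
cx_3 = 270
cy_3 = 160
r_3 = 80
x0_4 = 50
y0_4 = 270
x0_5 = 270
y0_5 = 170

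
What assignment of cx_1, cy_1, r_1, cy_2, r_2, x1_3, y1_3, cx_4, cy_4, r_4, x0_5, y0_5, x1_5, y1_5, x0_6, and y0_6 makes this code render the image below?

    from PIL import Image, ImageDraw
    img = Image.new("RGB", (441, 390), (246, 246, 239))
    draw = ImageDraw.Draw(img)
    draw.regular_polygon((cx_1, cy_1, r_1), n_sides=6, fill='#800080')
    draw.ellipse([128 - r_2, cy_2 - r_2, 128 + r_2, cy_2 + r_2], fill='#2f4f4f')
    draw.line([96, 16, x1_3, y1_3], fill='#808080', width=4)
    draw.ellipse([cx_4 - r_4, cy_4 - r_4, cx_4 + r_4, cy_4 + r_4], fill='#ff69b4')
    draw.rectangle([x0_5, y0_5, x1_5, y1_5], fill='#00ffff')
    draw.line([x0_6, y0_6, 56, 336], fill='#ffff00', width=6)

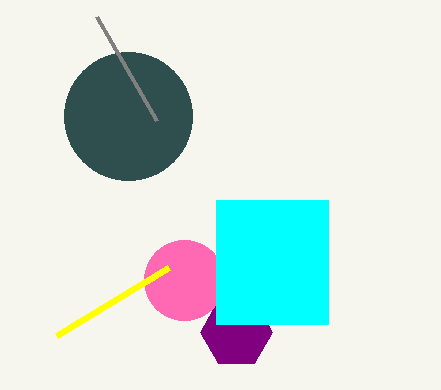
cx_1 = 236
cy_1 = 332
r_1 = 36
cy_2 = 116
r_2 = 64
x1_3 = 156
y1_3 = 120
cx_4 = 184
cy_4 = 280
r_4 = 40
x0_5 = 216
y0_5 = 200
x1_5 = 328
y1_5 = 324
x0_6 = 168
y0_6 = 268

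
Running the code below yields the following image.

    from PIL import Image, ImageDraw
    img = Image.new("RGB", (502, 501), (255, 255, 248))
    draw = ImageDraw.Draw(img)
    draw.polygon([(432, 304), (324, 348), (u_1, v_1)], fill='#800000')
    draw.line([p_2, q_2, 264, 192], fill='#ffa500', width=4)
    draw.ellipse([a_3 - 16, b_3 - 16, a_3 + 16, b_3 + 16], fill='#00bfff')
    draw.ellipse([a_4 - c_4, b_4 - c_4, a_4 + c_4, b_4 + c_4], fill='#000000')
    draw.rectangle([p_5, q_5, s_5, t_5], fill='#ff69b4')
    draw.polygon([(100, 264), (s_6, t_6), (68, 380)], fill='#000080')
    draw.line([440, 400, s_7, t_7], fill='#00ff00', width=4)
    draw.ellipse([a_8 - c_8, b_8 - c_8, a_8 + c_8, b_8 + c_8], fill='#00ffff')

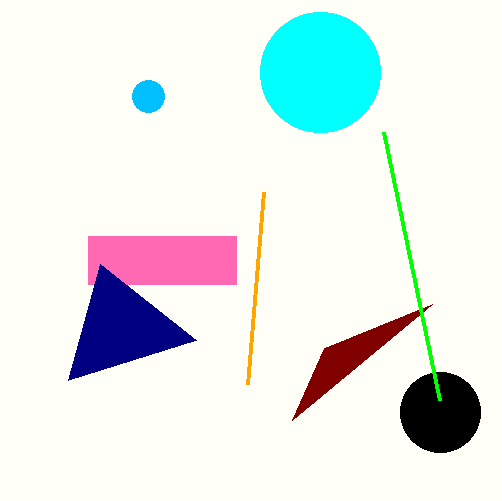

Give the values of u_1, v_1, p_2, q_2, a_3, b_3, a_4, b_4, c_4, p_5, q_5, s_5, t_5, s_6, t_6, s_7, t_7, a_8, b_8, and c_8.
u_1 = 292, v_1 = 420, p_2 = 248, q_2 = 384, a_3 = 148, b_3 = 96, a_4 = 440, b_4 = 412, c_4 = 40, p_5 = 88, q_5 = 236, s_5 = 236, t_5 = 284, s_6 = 196, t_6 = 340, s_7 = 384, t_7 = 132, a_8 = 320, b_8 = 72, c_8 = 60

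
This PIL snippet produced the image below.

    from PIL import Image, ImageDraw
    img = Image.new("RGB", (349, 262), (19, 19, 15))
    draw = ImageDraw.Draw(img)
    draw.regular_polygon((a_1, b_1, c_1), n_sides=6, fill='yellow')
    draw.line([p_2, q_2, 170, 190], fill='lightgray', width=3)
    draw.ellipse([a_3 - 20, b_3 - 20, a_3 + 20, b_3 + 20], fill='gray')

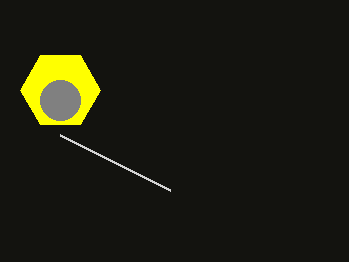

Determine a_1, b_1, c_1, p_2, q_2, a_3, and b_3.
a_1 = 60; b_1 = 90; c_1 = 40; p_2 = 60; q_2 = 135; a_3 = 60; b_3 = 100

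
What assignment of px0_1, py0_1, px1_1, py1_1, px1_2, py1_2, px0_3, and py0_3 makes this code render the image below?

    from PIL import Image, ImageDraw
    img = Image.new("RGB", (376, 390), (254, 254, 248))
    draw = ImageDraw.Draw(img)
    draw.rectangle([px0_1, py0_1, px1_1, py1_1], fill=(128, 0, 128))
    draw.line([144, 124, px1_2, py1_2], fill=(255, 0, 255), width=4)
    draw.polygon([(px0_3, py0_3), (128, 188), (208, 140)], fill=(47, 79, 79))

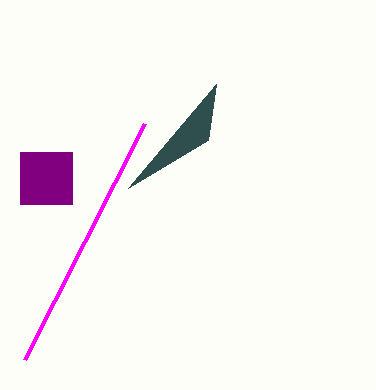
px0_1 = 20
py0_1 = 152
px1_1 = 72
py1_1 = 204
px1_2 = 24
py1_2 = 360
px0_3 = 216
py0_3 = 84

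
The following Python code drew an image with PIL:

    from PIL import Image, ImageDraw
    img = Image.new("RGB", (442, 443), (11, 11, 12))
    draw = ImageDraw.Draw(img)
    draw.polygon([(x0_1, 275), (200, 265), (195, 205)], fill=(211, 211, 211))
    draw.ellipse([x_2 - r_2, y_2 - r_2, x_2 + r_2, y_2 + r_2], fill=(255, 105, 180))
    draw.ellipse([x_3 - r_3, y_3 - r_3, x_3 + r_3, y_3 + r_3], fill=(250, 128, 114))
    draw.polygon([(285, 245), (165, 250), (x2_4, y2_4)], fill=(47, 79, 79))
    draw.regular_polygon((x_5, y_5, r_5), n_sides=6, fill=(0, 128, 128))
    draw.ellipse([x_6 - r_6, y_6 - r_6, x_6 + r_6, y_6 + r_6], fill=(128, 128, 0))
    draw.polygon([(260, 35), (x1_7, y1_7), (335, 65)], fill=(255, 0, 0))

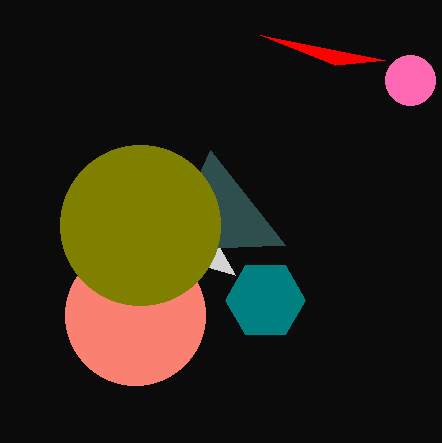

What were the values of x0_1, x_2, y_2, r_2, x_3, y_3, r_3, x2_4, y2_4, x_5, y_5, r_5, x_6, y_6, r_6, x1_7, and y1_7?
x0_1 = 235; x_2 = 410; y_2 = 80; r_2 = 25; x_3 = 135; y_3 = 315; r_3 = 70; x2_4 = 210; y2_4 = 150; x_5 = 265; y_5 = 300; r_5 = 40; x_6 = 140; y_6 = 225; r_6 = 80; x1_7 = 385; y1_7 = 60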